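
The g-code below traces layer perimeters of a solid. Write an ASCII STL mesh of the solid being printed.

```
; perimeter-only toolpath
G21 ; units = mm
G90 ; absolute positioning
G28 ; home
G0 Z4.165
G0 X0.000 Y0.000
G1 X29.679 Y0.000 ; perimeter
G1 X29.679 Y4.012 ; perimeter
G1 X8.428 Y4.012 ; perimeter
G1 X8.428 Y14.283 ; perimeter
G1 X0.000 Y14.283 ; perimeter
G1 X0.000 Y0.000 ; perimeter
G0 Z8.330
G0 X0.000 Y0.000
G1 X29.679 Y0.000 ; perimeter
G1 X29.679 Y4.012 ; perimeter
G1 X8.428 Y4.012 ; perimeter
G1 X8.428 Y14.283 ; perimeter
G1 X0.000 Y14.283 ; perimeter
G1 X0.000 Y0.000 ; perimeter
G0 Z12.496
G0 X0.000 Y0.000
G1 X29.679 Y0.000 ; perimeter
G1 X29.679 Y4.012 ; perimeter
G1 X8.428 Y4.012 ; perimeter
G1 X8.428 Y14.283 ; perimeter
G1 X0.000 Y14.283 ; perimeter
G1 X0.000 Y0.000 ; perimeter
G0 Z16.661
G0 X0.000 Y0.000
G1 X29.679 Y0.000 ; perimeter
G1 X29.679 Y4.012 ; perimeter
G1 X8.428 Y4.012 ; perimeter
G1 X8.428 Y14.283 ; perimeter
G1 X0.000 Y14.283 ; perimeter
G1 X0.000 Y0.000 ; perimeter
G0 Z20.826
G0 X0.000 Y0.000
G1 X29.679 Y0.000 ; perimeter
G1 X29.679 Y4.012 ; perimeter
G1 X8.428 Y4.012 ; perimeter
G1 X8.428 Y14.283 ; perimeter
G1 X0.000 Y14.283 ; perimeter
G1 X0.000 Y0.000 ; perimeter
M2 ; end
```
solid part
  facet normal 0.0000 0.0000 -1.0000
    outer loop
      vertex 29.679 4.012 0.000
      vertex 29.679 0.000 0.000
      vertex 0.000 0.000 0.000
    endloop
  endfacet
  facet normal 0.0000 0.0000 -1.0000
    outer loop
      vertex 8.428 4.012 0.000
      vertex 29.679 4.012 0.000
      vertex 0.000 0.000 0.000
    endloop
  endfacet
  facet normal 0.0000 0.0000 -1.0000
    outer loop
      vertex 8.428 14.283 0.000
      vertex 8.428 4.012 0.000
      vertex 0.000 0.000 0.000
    endloop
  endfacet
  facet normal 0.0000 0.0000 -1.0000
    outer loop
      vertex 0.000 14.283 0.000
      vertex 8.428 14.283 0.000
      vertex 0.000 0.000 0.000
    endloop
  endfacet
  facet normal 0.0000 0.0000 1.0000
    outer loop
      vertex 0.000 0.000 20.826
      vertex 29.679 0.000 20.826
      vertex 29.679 4.012 20.826
    endloop
  endfacet
  facet normal 0.0000 0.0000 1.0000
    outer loop
      vertex 0.000 0.000 20.826
      vertex 29.679 4.012 20.826
      vertex 8.428 4.012 20.826
    endloop
  endfacet
  facet normal 0.0000 0.0000 1.0000
    outer loop
      vertex 0.000 0.000 20.826
      vertex 8.428 4.012 20.826
      vertex 8.428 14.283 20.826
    endloop
  endfacet
  facet normal 0.0000 0.0000 1.0000
    outer loop
      vertex 0.000 0.000 20.826
      vertex 8.428 14.283 20.826
      vertex 0.000 14.283 20.826
    endloop
  endfacet
  facet normal 0.0000 -1.0000 0.0000
    outer loop
      vertex 0.000 0.000 0.000
      vertex 29.679 0.000 0.000
      vertex 29.679 0.000 20.826
    endloop
  endfacet
  facet normal 0.0000 -1.0000 0.0000
    outer loop
      vertex 0.000 0.000 0.000
      vertex 29.679 0.000 20.826
      vertex 0.000 0.000 20.826
    endloop
  endfacet
  facet normal 1.0000 0.0000 0.0000
    outer loop
      vertex 29.679 0.000 0.000
      vertex 29.679 4.012 0.000
      vertex 29.679 4.012 20.826
    endloop
  endfacet
  facet normal 1.0000 0.0000 0.0000
    outer loop
      vertex 29.679 0.000 0.000
      vertex 29.679 4.012 20.826
      vertex 29.679 0.000 20.826
    endloop
  endfacet
  facet normal 0.0000 1.0000 0.0000
    outer loop
      vertex 29.679 4.012 0.000
      vertex 8.428 4.012 0.000
      vertex 8.428 4.012 20.826
    endloop
  endfacet
  facet normal 0.0000 1.0000 0.0000
    outer loop
      vertex 29.679 4.012 0.000
      vertex 8.428 4.012 20.826
      vertex 29.679 4.012 20.826
    endloop
  endfacet
  facet normal 1.0000 0.0000 0.0000
    outer loop
      vertex 8.428 4.012 0.000
      vertex 8.428 14.283 0.000
      vertex 8.428 14.283 20.826
    endloop
  endfacet
  facet normal 1.0000 0.0000 0.0000
    outer loop
      vertex 8.428 4.012 0.000
      vertex 8.428 14.283 20.826
      vertex 8.428 4.012 20.826
    endloop
  endfacet
  facet normal 0.0000 1.0000 0.0000
    outer loop
      vertex 8.428 14.283 0.000
      vertex 0.000 14.283 0.000
      vertex 0.000 14.283 20.826
    endloop
  endfacet
  facet normal 0.0000 1.0000 0.0000
    outer loop
      vertex 8.428 14.283 0.000
      vertex 0.000 14.283 20.826
      vertex 8.428 14.283 20.826
    endloop
  endfacet
  facet normal -1.0000 0.0000 0.0000
    outer loop
      vertex 0.000 14.283 0.000
      vertex 0.000 0.000 0.000
      vertex 0.000 0.000 20.826
    endloop
  endfacet
  facet normal -1.0000 0.0000 0.0000
    outer loop
      vertex 0.000 14.283 0.000
      vertex 0.000 0.000 20.826
      vertex 0.000 14.283 20.826
    endloop
  endfacet
endsolid part

The G0 Z moves step by Δz≈4.165 mm. Every layer's G1 loop is the same polygon, so the solid is a straight extrusion of it from z=0 to z≈20.8. Closing with flat bottom and top caps and triangulating gives 20 facets — an L-shaped prism: outer 29.7 × 14.3 mm, arm thicknesses ≈ 4.01 mm (horizontal) and 8.43 mm (vertical), extruded 20.8 mm in z.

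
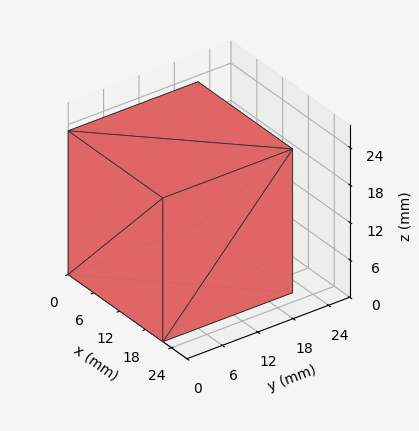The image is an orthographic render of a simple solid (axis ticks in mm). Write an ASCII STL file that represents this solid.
Reading the render: the shape is a rectangular box, roughly 22 × 22 mm footprint and 23 mm tall (dimensions read to the nearest mm from the axis ticks). For the STL, each face is triangulated and given an outward normal.

solid part
  facet normal 0.0000 0.0000 -1.0000
    outer loop
      vertex 22.000 22.000 0.000
      vertex 22.000 0.000 0.000
      vertex 0.000 0.000 0.000
    endloop
  endfacet
  facet normal 0.0000 0.0000 -1.0000
    outer loop
      vertex 0.000 22.000 0.000
      vertex 22.000 22.000 0.000
      vertex 0.000 0.000 0.000
    endloop
  endfacet
  facet normal 0.0000 0.0000 1.0000
    outer loop
      vertex 0.000 0.000 23.000
      vertex 22.000 0.000 23.000
      vertex 22.000 22.000 23.000
    endloop
  endfacet
  facet normal 0.0000 0.0000 1.0000
    outer loop
      vertex 0.000 0.000 23.000
      vertex 22.000 22.000 23.000
      vertex 0.000 22.000 23.000
    endloop
  endfacet
  facet normal 0.0000 -1.0000 0.0000
    outer loop
      vertex 0.000 0.000 0.000
      vertex 22.000 0.000 0.000
      vertex 22.000 0.000 23.000
    endloop
  endfacet
  facet normal 0.0000 -1.0000 0.0000
    outer loop
      vertex 0.000 0.000 0.000
      vertex 22.000 0.000 23.000
      vertex 0.000 0.000 23.000
    endloop
  endfacet
  facet normal 0.0000 1.0000 0.0000
    outer loop
      vertex 22.000 22.000 23.000
      vertex 22.000 22.000 0.000
      vertex 0.000 22.000 0.000
    endloop
  endfacet
  facet normal 0.0000 1.0000 0.0000
    outer loop
      vertex 0.000 22.000 23.000
      vertex 22.000 22.000 23.000
      vertex 0.000 22.000 0.000
    endloop
  endfacet
  facet normal -1.0000 0.0000 0.0000
    outer loop
      vertex 0.000 22.000 23.000
      vertex 0.000 22.000 0.000
      vertex 0.000 0.000 0.000
    endloop
  endfacet
  facet normal -1.0000 0.0000 0.0000
    outer loop
      vertex 0.000 0.000 23.000
      vertex 0.000 22.000 23.000
      vertex 0.000 0.000 0.000
    endloop
  endfacet
  facet normal 1.0000 0.0000 0.0000
    outer loop
      vertex 22.000 0.000 0.000
      vertex 22.000 22.000 0.000
      vertex 22.000 22.000 23.000
    endloop
  endfacet
  facet normal 1.0000 0.0000 0.0000
    outer loop
      vertex 22.000 0.000 0.000
      vertex 22.000 22.000 23.000
      vertex 22.000 0.000 23.000
    endloop
  endfacet
endsolid part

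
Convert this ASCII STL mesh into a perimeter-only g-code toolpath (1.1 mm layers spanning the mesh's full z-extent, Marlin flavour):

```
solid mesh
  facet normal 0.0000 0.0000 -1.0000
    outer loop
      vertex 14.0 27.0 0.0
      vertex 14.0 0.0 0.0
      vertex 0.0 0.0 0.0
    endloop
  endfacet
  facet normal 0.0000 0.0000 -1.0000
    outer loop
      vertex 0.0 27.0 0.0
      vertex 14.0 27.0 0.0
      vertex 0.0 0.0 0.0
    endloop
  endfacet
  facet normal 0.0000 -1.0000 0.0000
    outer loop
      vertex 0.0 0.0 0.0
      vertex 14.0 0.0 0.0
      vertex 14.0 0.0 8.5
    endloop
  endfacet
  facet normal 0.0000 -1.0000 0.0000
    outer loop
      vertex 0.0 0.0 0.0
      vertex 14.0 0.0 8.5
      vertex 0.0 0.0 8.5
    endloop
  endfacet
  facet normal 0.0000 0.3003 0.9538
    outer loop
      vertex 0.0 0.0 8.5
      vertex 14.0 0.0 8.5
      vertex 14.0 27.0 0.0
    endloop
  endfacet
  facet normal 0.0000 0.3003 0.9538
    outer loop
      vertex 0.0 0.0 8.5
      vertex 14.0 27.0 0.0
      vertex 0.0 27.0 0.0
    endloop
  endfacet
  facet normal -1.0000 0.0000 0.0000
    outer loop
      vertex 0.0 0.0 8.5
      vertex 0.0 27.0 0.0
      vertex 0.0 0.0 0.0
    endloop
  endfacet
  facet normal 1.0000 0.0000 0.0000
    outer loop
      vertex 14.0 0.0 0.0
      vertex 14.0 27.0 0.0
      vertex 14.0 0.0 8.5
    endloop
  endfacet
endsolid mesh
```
; perimeter-only toolpath
G21 ; units = mm
G90 ; absolute positioning
G28 ; home
; layer 1
G0 Z1.1
G0 X0.0 Y0.0
G1 X14.0 Y0.0
G1 X14.0 Y23.6
G1 X0.0 Y23.6
G1 X0.0 Y0.0
; layer 2
G0 Z2.1
G0 X0.0 Y0.0
G1 X14.0 Y0.0
G1 X14.0 Y20.2
G1 X0.0 Y20.2
G1 X0.0 Y0.0
; layer 3
G0 Z3.2
G0 X0.0 Y0.0
G1 X14.0 Y0.0
G1 X14.0 Y16.9
G1 X0.0 Y16.9
G1 X0.0 Y0.0
; layer 4
G0 Z4.2
G0 X0.0 Y0.0
G1 X14.0 Y0.0
G1 X14.0 Y13.5
G1 X0.0 Y13.5
G1 X0.0 Y0.0
; layer 5
G0 Z5.3
G0 X0.0 Y0.0
G1 X14.0 Y0.0
G1 X14.0 Y10.1
G1 X0.0 Y10.1
G1 X0.0 Y0.0
; layer 6
G0 Z6.4
G0 X0.0 Y0.0
G1 X14.0 Y0.0
G1 X14.0 Y6.8
G1 X0.0 Y6.8
G1 X0.0 Y0.0
; layer 7
G0 Z7.4
G0 X0.0 Y0.0
G1 X14.0 Y0.0
G1 X14.0 Y3.4
G1 X0.0 Y3.4
G1 X0.0 Y0.0
M2 ; end

The solid is a wedge (ramp): 14 × 27 mm base, rising to 8.5 mm along the y=0 edge and sloping linearly to z=0 at y=27. Slicing at Δz = 1.1 mm — 8 equal slices spanning the solid's height, so layer i sits at z = i·h/8 — gives 7 non-empty perimeters. Each is a 4-segment closed polygon; G0 lifts to the layer z and rapids to the start vertex, then G1 traces the edges. The cross-section shrinks linearly with z (the slice at the apex is degenerate and omitted).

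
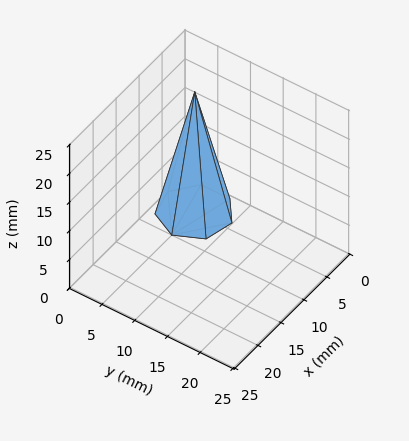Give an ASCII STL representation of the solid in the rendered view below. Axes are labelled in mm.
Reading the render: the shape is a regular 7-sided pyramid, base circumscribed radius ≈ 5 mm, apex at z ≈ 21 mm (dimensions read to the nearest mm from the axis ticks). For the STL, each face is triangulated and given an outward normal.

solid part
  facet normal 0.0000 0.0000 -1.0000
    outer loop
      vertex 3.9 9.9 0.0
      vertex 8.1 8.9 0.0
      vertex 10.0 5.0 0.0
    endloop
  endfacet
  facet normal 0.0000 0.0000 -1.0000
    outer loop
      vertex 0.5 7.2 0.0
      vertex 3.9 9.9 0.0
      vertex 10.0 5.0 0.0
    endloop
  endfacet
  facet normal 0.0000 0.0000 -1.0000
    outer loop
      vertex 0.5 2.8 0.0
      vertex 0.5 7.2 0.0
      vertex 10.0 5.0 0.0
    endloop
  endfacet
  facet normal 0.0000 0.0000 -1.0000
    outer loop
      vertex 3.9 0.1 0.0
      vertex 0.5 2.8 0.0
      vertex 10.0 5.0 0.0
    endloop
  endfacet
  facet normal 0.0000 0.0000 -1.0000
    outer loop
      vertex 8.1 1.1 0.0
      vertex 3.9 0.1 0.0
      vertex 10.0 5.0 0.0
    endloop
  endfacet
  facet normal 0.8791 0.4283 0.2093
    outer loop
      vertex 10.0 5.0 0.0
      vertex 8.1 8.9 0.0
      vertex 5.0 5.0 21.0
    endloop
  endfacet
  facet normal 0.2265 0.9511 0.2101
    outer loop
      vertex 8.1 8.9 0.0
      vertex 3.9 9.9 0.0
      vertex 5.0 5.0 21.0
    endloop
  endfacet
  facet normal -0.6080 0.7656 0.2105
    outer loop
      vertex 3.9 9.9 0.0
      vertex 0.5 7.2 0.0
      vertex 5.0 5.0 21.0
    endloop
  endfacet
  facet normal -0.9778 0.0000 0.2095
    outer loop
      vertex 0.5 7.2 0.0
      vertex 0.5 2.8 0.0
      vertex 5.0 5.0 21.0
    endloop
  endfacet
  facet normal -0.6080 -0.7656 0.2105
    outer loop
      vertex 0.5 2.8 0.0
      vertex 3.9 0.1 0.0
      vertex 5.0 5.0 21.0
    endloop
  endfacet
  facet normal 0.2265 -0.9511 0.2101
    outer loop
      vertex 3.9 0.1 0.0
      vertex 8.1 1.1 0.0
      vertex 5.0 5.0 21.0
    endloop
  endfacet
  facet normal 0.8791 -0.4283 0.2093
    outer loop
      vertex 8.1 1.1 0.0
      vertex 10.0 5.0 0.0
      vertex 5.0 5.0 21.0
    endloop
  endfacet
endsolid part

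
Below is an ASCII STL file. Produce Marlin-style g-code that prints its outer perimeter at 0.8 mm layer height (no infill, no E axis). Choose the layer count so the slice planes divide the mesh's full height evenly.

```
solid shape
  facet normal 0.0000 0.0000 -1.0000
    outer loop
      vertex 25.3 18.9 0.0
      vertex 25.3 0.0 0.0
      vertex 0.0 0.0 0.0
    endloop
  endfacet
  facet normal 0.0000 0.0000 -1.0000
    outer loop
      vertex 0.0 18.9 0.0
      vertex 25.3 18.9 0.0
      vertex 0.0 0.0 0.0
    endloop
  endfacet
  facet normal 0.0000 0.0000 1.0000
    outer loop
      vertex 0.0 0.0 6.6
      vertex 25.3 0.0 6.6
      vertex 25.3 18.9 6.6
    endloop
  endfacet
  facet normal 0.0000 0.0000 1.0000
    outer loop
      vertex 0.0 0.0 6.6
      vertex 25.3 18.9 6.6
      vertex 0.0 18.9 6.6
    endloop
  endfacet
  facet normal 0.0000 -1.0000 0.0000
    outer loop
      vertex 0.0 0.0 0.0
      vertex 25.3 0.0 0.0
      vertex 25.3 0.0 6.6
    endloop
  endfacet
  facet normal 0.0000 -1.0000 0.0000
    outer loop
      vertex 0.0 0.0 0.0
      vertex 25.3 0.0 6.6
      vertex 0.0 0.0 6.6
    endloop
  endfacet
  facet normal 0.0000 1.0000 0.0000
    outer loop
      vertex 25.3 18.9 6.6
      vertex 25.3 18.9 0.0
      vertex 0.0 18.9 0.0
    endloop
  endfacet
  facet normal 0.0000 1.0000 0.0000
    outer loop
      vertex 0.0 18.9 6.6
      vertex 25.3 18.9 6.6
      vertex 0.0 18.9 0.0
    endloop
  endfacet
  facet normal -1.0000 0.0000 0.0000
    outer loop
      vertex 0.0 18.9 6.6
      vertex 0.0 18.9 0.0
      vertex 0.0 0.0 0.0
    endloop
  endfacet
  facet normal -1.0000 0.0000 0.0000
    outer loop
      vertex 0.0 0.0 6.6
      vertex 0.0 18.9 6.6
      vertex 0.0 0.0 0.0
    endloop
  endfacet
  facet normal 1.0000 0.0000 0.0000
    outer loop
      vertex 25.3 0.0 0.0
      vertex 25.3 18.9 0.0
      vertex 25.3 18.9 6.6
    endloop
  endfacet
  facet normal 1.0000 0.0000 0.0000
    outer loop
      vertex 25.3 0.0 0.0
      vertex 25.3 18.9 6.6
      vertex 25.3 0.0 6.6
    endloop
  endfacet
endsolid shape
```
; perimeter-only toolpath
G21 ; units = mm
G90 ; absolute positioning
G28 ; home
; layer 1
G0 Z0.8
G0 X0.0 Y0.0
G1 X25.3 Y0.0
G1 X25.3 Y18.9
G1 X0.0 Y18.9
G1 X0.0 Y0.0
; layer 2
G0 Z1.6
G0 X0.0 Y0.0
G1 X25.3 Y0.0
G1 X25.3 Y18.9
G1 X0.0 Y18.9
G1 X0.0 Y0.0
; layer 3
G0 Z2.5
G0 X0.0 Y0.0
G1 X25.3 Y0.0
G1 X25.3 Y18.9
G1 X0.0 Y18.9
G1 X0.0 Y0.0
; layer 4
G0 Z3.3
G0 X0.0 Y0.0
G1 X25.3 Y0.0
G1 X25.3 Y18.9
G1 X0.0 Y18.9
G1 X0.0 Y0.0
; layer 5
G0 Z4.1
G0 X0.0 Y0.0
G1 X25.3 Y0.0
G1 X25.3 Y18.9
G1 X0.0 Y18.9
G1 X0.0 Y0.0
; layer 6
G0 Z4.9
G0 X0.0 Y0.0
G1 X25.3 Y0.0
G1 X25.3 Y18.9
G1 X0.0 Y18.9
G1 X0.0 Y0.0
; layer 7
G0 Z5.8
G0 X0.0 Y0.0
G1 X25.3 Y0.0
G1 X25.3 Y18.9
G1 X0.0 Y18.9
G1 X0.0 Y0.0
; layer 8
G0 Z6.6
G0 X0.0 Y0.0
G1 X25.3 Y0.0
G1 X25.3 Y18.9
G1 X0.0 Y18.9
G1 X0.0 Y0.0
M2 ; end

The solid is a rectangular box, roughly 25.3 × 18.9 mm footprint and 6.6 mm tall. Slicing at Δz = 0.8 mm — 8 equal slices spanning the solid's height, so layer i sits at z = i·h/8 — gives 8 non-empty perimeters. Each is a 4-segment closed polygon; G0 lifts to the layer z and rapids to the start vertex, then G1 traces the edges.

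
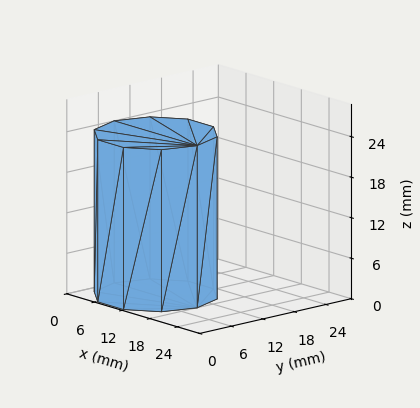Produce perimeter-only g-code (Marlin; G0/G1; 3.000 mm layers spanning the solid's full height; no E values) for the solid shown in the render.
Reading the render: the shape is a regular 10-sided prism (a cylinder approximated with 10 flat sides), circumscribed radius ≈ 9 mm, height ≈ 24 mm (dimensions read to the nearest mm from the axis ticks). For the g-code, the solid's height is divided into equal slices at the stated Δz and each level perimeter traced with G1 moves after a G0 lift.

; perimeter-only toolpath
G21 ; units = mm
G90 ; absolute positioning
G28 ; home
; layer 1
G0 Z3.000
G0 X18.000 Y9.000
G1 X16.281 Y14.290
G1 X11.781 Y17.560
G1 X6.219 Y17.560
G1 X1.719 Y14.290
G1 X0.000 Y9.000
G1 X1.719 Y3.710
G1 X6.219 Y0.440
G1 X11.781 Y0.440
G1 X16.281 Y3.710
G1 X18.000 Y9.000
; layer 2
G0 Z6.000
G0 X18.000 Y9.000
G1 X16.281 Y14.290
G1 X11.781 Y17.560
G1 X6.219 Y17.560
G1 X1.719 Y14.290
G1 X0.000 Y9.000
G1 X1.719 Y3.710
G1 X6.219 Y0.440
G1 X11.781 Y0.440
G1 X16.281 Y3.710
G1 X18.000 Y9.000
; layer 3
G0 Z9.000
G0 X18.000 Y9.000
G1 X16.281 Y14.290
G1 X11.781 Y17.560
G1 X6.219 Y17.560
G1 X1.719 Y14.290
G1 X0.000 Y9.000
G1 X1.719 Y3.710
G1 X6.219 Y0.440
G1 X11.781 Y0.440
G1 X16.281 Y3.710
G1 X18.000 Y9.000
; layer 4
G0 Z12.000
G0 X18.000 Y9.000
G1 X16.281 Y14.290
G1 X11.781 Y17.560
G1 X6.219 Y17.560
G1 X1.719 Y14.290
G1 X0.000 Y9.000
G1 X1.719 Y3.710
G1 X6.219 Y0.440
G1 X11.781 Y0.440
G1 X16.281 Y3.710
G1 X18.000 Y9.000
; layer 5
G0 Z15.000
G0 X18.000 Y9.000
G1 X16.281 Y14.290
G1 X11.781 Y17.560
G1 X6.219 Y17.560
G1 X1.719 Y14.290
G1 X0.000 Y9.000
G1 X1.719 Y3.710
G1 X6.219 Y0.440
G1 X11.781 Y0.440
G1 X16.281 Y3.710
G1 X18.000 Y9.000
; layer 6
G0 Z18.000
G0 X18.000 Y9.000
G1 X16.281 Y14.290
G1 X11.781 Y17.560
G1 X6.219 Y17.560
G1 X1.719 Y14.290
G1 X0.000 Y9.000
G1 X1.719 Y3.710
G1 X6.219 Y0.440
G1 X11.781 Y0.440
G1 X16.281 Y3.710
G1 X18.000 Y9.000
; layer 7
G0 Z21.000
G0 X18.000 Y9.000
G1 X16.281 Y14.290
G1 X11.781 Y17.560
G1 X6.219 Y17.560
G1 X1.719 Y14.290
G1 X0.000 Y9.000
G1 X1.719 Y3.710
G1 X6.219 Y0.440
G1 X11.781 Y0.440
G1 X16.281 Y3.710
G1 X18.000 Y9.000
; layer 8
G0 Z24.000
G0 X18.000 Y9.000
G1 X16.281 Y14.290
G1 X11.781 Y17.560
G1 X6.219 Y17.560
G1 X1.719 Y14.290
G1 X0.000 Y9.000
G1 X1.719 Y3.710
G1 X6.219 Y0.440
G1 X11.781 Y0.440
G1 X16.281 Y3.710
G1 X18.000 Y9.000
M2 ; end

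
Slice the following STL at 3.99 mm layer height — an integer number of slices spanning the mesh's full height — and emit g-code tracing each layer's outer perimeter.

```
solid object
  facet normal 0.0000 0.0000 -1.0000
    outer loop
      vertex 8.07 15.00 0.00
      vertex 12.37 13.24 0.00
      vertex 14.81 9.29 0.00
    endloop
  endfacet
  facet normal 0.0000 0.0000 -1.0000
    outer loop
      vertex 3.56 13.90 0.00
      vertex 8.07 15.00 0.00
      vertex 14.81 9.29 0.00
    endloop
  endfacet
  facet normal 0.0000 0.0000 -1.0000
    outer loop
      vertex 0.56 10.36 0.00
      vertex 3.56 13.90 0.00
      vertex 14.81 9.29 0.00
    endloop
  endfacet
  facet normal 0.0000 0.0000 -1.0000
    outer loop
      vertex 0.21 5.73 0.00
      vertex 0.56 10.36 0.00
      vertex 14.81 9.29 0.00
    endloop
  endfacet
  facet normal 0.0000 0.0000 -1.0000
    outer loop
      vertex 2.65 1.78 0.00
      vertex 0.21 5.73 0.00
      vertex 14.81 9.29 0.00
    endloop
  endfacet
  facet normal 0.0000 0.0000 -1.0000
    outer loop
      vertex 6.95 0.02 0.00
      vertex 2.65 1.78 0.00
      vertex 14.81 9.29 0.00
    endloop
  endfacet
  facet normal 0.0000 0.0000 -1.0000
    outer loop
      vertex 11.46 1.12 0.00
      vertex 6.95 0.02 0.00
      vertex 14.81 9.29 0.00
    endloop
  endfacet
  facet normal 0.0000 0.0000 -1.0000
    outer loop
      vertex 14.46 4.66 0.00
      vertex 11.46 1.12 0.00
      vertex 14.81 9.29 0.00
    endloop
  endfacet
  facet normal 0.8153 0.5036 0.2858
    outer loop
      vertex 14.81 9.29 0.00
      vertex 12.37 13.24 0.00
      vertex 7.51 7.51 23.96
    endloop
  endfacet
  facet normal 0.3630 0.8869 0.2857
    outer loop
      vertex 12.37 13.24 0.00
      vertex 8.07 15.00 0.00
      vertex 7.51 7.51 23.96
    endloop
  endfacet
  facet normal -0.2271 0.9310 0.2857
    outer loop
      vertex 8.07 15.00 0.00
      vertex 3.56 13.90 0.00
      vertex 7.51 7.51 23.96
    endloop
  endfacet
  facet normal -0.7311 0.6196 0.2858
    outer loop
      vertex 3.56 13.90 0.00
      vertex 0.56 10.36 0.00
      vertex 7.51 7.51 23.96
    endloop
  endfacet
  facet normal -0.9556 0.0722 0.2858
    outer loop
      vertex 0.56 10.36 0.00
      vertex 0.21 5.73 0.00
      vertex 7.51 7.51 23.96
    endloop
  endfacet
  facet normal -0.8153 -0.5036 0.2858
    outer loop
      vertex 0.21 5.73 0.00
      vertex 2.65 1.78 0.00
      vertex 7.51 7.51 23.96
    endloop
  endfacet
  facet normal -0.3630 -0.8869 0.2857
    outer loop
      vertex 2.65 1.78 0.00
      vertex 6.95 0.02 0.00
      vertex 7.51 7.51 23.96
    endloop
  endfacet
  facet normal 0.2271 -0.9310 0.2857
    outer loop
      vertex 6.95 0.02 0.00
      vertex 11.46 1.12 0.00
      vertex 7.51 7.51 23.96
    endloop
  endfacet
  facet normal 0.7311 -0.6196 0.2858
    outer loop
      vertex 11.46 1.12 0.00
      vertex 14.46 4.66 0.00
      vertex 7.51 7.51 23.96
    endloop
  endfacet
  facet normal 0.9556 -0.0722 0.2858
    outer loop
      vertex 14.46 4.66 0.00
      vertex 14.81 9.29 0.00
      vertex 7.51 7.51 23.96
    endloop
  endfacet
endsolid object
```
; perimeter-only toolpath
G21 ; units = mm
G90 ; absolute positioning
G28 ; home
; layer 1
G0 Z3.99
G0 X13.59 Y8.99
G1 X11.56 Y12.29
G1 X7.98 Y13.75
G1 X4.22 Y12.83
G1 X1.72 Y9.88
G1 X1.43 Y6.03
G1 X3.46 Y2.74
G1 X7.04 Y1.27
G1 X10.80 Y2.19
G1 X13.30 Y5.14
G1 X13.59 Y8.99
; layer 2
G0 Z7.99
G0 X12.38 Y8.70
G1 X10.75 Y11.33
G1 X7.88 Y12.50
G1 X4.88 Y11.77
G1 X2.88 Y9.41
G1 X2.64 Y6.32
G1 X4.27 Y3.69
G1 X7.14 Y2.52
G1 X10.14 Y3.25
G1 X12.14 Y5.61
G1 X12.38 Y8.70
; layer 3
G0 Z11.98
G0 X11.16 Y8.40
G1 X9.94 Y10.38
G1 X7.79 Y11.25
G1 X5.54 Y10.71
G1 X4.04 Y8.93
G1 X3.86 Y6.62
G1 X5.08 Y4.64
G1 X7.23 Y3.76
G1 X9.48 Y4.31
G1 X10.98 Y6.08
G1 X11.16 Y8.40
; layer 4
G0 Z15.97
G0 X9.94 Y8.10
G1 X9.13 Y9.42
G1 X7.70 Y10.01
G1 X6.19 Y9.64
G1 X5.19 Y8.46
G1 X5.08 Y6.92
G1 X5.89 Y5.60
G1 X7.32 Y5.01
G1 X8.83 Y5.38
G1 X9.83 Y6.56
G1 X9.94 Y8.10
; layer 5
G0 Z19.97
G0 X8.73 Y7.81
G1 X8.32 Y8.46
G1 X7.60 Y8.76
G1 X6.85 Y8.57
G1 X6.35 Y7.98
G1 X6.29 Y7.21
G1 X6.70 Y6.56
G1 X7.42 Y6.26
G1 X8.17 Y6.45
G1 X8.67 Y7.04
G1 X8.73 Y7.81
M2 ; end

The solid is a regular 10-sided pyramid, base circumscribed radius ≈ 7.51 mm, apex at z ≈ 24 mm. Slicing at Δz = 3.99 mm — 6 equal slices spanning the solid's height, so layer i sits at z = i·h/6 — gives 5 non-empty perimeters. Each is a 10-segment closed polygon; G0 lifts to the layer z and rapids to the start vertex, then G1 traces the edges. The cross-section shrinks linearly with z (the slice at the apex is degenerate and omitted).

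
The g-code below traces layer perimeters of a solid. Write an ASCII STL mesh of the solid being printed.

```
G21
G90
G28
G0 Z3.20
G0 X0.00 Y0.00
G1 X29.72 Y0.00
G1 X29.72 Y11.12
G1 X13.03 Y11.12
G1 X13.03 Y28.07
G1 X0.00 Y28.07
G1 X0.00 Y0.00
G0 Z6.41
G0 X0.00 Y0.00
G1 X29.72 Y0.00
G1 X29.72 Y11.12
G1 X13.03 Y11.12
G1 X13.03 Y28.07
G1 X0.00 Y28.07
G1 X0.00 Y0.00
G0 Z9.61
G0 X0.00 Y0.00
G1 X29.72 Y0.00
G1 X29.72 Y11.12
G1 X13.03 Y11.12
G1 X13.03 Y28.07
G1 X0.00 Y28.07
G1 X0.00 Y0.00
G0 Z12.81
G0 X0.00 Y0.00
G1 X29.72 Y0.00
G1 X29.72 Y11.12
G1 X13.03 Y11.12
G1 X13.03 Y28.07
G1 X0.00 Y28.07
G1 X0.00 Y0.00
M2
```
solid part
  facet normal 0.0000 0.0000 -1.0000
    outer loop
      vertex 29.72 11.12 0.00
      vertex 29.72 0.00 0.00
      vertex 0.00 0.00 0.00
    endloop
  endfacet
  facet normal 0.0000 0.0000 -1.0000
    outer loop
      vertex 13.03 11.12 0.00
      vertex 29.72 11.12 0.00
      vertex 0.00 0.00 0.00
    endloop
  endfacet
  facet normal 0.0000 0.0000 -1.0000
    outer loop
      vertex 13.03 28.07 0.00
      vertex 13.03 11.12 0.00
      vertex 0.00 0.00 0.00
    endloop
  endfacet
  facet normal 0.0000 0.0000 -1.0000
    outer loop
      vertex 0.00 28.07 0.00
      vertex 13.03 28.07 0.00
      vertex 0.00 0.00 0.00
    endloop
  endfacet
  facet normal 0.0000 0.0000 1.0000
    outer loop
      vertex 0.00 0.00 12.81
      vertex 29.72 0.00 12.81
      vertex 29.72 11.12 12.81
    endloop
  endfacet
  facet normal 0.0000 0.0000 1.0000
    outer loop
      vertex 0.00 0.00 12.81
      vertex 29.72 11.12 12.81
      vertex 13.03 11.12 12.81
    endloop
  endfacet
  facet normal 0.0000 0.0000 1.0000
    outer loop
      vertex 0.00 0.00 12.81
      vertex 13.03 11.12 12.81
      vertex 13.03 28.07 12.81
    endloop
  endfacet
  facet normal 0.0000 0.0000 1.0000
    outer loop
      vertex 0.00 0.00 12.81
      vertex 13.03 28.07 12.81
      vertex 0.00 28.07 12.81
    endloop
  endfacet
  facet normal 0.0000 -1.0000 0.0000
    outer loop
      vertex 0.00 0.00 0.00
      vertex 29.72 0.00 0.00
      vertex 29.72 0.00 12.81
    endloop
  endfacet
  facet normal 0.0000 -1.0000 0.0000
    outer loop
      vertex 0.00 0.00 0.00
      vertex 29.72 0.00 12.81
      vertex 0.00 0.00 12.81
    endloop
  endfacet
  facet normal 1.0000 0.0000 0.0000
    outer loop
      vertex 29.72 0.00 0.00
      vertex 29.72 11.12 0.00
      vertex 29.72 11.12 12.81
    endloop
  endfacet
  facet normal 1.0000 0.0000 0.0000
    outer loop
      vertex 29.72 0.00 0.00
      vertex 29.72 11.12 12.81
      vertex 29.72 0.00 12.81
    endloop
  endfacet
  facet normal 0.0000 1.0000 0.0000
    outer loop
      vertex 29.72 11.12 0.00
      vertex 13.03 11.12 0.00
      vertex 13.03 11.12 12.81
    endloop
  endfacet
  facet normal 0.0000 1.0000 0.0000
    outer loop
      vertex 29.72 11.12 0.00
      vertex 13.03 11.12 12.81
      vertex 29.72 11.12 12.81
    endloop
  endfacet
  facet normal 1.0000 0.0000 0.0000
    outer loop
      vertex 13.03 11.12 0.00
      vertex 13.03 28.07 0.00
      vertex 13.03 28.07 12.81
    endloop
  endfacet
  facet normal 1.0000 0.0000 0.0000
    outer loop
      vertex 13.03 11.12 0.00
      vertex 13.03 28.07 12.81
      vertex 13.03 11.12 12.81
    endloop
  endfacet
  facet normal 0.0000 1.0000 0.0000
    outer loop
      vertex 13.03 28.07 0.00
      vertex 0.00 28.07 0.00
      vertex 0.00 28.07 12.81
    endloop
  endfacet
  facet normal 0.0000 1.0000 0.0000
    outer loop
      vertex 13.03 28.07 0.00
      vertex 0.00 28.07 12.81
      vertex 13.03 28.07 12.81
    endloop
  endfacet
  facet normal -1.0000 0.0000 0.0000
    outer loop
      vertex 0.00 28.07 0.00
      vertex 0.00 0.00 0.00
      vertex 0.00 0.00 12.81
    endloop
  endfacet
  facet normal -1.0000 0.0000 0.0000
    outer loop
      vertex 0.00 28.07 0.00
      vertex 0.00 0.00 12.81
      vertex 0.00 28.07 12.81
    endloop
  endfacet
endsolid part

The G0 Z moves step by Δz≈3.20 mm. Every layer's G1 loop is the same polygon, so the solid is a straight extrusion of it from z=0 to z≈12.8. Closing with flat bottom and top caps and triangulating gives 20 facets — an L-shaped prism: outer 29.7 × 28.1 mm, arm thicknesses ≈ 11.1 mm (horizontal) and 13 mm (vertical), extruded 12.8 mm in z.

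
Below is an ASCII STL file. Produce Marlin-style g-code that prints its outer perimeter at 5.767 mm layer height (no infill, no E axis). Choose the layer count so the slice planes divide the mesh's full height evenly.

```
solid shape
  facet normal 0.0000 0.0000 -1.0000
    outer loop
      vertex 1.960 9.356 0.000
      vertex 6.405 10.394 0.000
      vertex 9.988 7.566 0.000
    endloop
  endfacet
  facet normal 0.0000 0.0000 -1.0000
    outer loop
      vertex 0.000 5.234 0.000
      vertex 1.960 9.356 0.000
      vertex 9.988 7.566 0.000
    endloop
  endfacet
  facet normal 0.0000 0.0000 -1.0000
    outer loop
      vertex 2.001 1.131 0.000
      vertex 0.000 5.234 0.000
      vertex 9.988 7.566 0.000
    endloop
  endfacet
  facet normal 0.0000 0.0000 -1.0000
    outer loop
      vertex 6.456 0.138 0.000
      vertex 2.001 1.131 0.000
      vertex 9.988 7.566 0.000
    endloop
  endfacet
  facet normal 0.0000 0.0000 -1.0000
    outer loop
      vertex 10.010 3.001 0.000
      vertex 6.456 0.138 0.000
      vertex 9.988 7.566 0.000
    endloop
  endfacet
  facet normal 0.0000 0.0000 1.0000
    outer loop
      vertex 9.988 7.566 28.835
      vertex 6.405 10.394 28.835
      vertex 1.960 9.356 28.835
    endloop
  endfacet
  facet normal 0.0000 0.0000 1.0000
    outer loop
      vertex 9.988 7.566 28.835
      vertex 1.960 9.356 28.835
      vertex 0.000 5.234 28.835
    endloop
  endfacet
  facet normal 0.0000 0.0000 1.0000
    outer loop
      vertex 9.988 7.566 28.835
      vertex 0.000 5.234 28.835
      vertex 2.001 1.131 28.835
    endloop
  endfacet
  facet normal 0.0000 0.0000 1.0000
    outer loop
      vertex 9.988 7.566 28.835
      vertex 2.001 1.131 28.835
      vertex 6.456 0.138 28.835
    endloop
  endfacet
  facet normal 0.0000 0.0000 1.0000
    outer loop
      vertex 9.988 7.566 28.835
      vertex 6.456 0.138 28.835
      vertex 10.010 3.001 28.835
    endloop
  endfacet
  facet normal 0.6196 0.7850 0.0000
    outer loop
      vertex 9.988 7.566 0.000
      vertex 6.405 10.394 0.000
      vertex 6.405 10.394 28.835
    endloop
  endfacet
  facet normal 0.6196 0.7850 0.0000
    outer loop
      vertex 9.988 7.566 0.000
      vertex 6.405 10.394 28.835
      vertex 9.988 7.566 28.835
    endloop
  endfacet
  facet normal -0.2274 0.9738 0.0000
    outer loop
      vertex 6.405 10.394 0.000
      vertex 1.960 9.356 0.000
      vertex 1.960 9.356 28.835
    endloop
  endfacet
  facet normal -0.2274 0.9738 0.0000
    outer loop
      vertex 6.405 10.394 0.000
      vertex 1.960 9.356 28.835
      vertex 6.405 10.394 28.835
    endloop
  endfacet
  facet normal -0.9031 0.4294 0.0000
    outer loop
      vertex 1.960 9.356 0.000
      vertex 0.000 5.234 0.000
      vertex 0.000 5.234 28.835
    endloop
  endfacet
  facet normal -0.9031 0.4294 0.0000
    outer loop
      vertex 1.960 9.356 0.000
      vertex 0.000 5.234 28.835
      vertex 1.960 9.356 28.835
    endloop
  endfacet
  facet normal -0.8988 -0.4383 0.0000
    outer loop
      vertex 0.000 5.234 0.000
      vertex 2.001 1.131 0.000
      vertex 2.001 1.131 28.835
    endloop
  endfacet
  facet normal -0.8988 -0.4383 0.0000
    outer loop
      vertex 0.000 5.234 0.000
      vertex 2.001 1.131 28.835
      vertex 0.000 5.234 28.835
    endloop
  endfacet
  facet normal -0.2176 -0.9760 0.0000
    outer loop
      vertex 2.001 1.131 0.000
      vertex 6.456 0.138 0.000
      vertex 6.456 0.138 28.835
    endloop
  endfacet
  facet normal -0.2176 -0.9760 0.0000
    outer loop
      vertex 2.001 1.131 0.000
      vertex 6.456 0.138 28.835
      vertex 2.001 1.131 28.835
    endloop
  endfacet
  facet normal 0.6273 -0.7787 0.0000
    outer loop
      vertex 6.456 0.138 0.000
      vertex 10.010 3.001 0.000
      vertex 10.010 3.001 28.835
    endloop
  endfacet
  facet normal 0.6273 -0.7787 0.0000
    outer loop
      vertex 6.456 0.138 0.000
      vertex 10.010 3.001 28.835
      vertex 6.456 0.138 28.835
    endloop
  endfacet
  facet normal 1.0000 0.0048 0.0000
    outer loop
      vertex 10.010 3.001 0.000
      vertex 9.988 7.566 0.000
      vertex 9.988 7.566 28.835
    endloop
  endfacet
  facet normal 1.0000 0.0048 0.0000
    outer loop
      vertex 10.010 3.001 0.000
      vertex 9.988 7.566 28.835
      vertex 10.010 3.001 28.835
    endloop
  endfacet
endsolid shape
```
; perimeter-only toolpath
G21 ; units = mm
G90 ; absolute positioning
G28 ; home
; layer 1
G0 Z5.767
G0 X9.988 Y7.566
G1 X6.405 Y10.394
G1 X1.960 Y9.356
G1 X0.000 Y5.234
G1 X2.001 Y1.131
G1 X6.456 Y0.138
G1 X10.010 Y3.001
G1 X9.988 Y7.566
; layer 2
G0 Z11.534
G0 X9.988 Y7.566
G1 X6.405 Y10.394
G1 X1.960 Y9.356
G1 X0.000 Y5.234
G1 X2.001 Y1.131
G1 X6.456 Y0.138
G1 X10.010 Y3.001
G1 X9.988 Y7.566
; layer 3
G0 Z17.301
G0 X9.988 Y7.566
G1 X6.405 Y10.394
G1 X1.960 Y9.356
G1 X0.000 Y5.234
G1 X2.001 Y1.131
G1 X6.456 Y0.138
G1 X10.010 Y3.001
G1 X9.988 Y7.566
; layer 4
G0 Z23.068
G0 X9.988 Y7.566
G1 X6.405 Y10.394
G1 X1.960 Y9.356
G1 X0.000 Y5.234
G1 X2.001 Y1.131
G1 X6.456 Y0.138
G1 X10.010 Y3.001
G1 X9.988 Y7.566
; layer 5
G0 Z28.835
G0 X9.988 Y7.566
G1 X6.405 Y10.394
G1 X1.960 Y9.356
G1 X0.000 Y5.234
G1 X2.001 Y1.131
G1 X6.456 Y0.138
G1 X10.010 Y3.001
G1 X9.988 Y7.566
M2 ; end

The solid is a regular 7-sided prism (a cylinder approximated with 7 flat sides), circumscribed radius ≈ 5.26 mm, height ≈ 28.8 mm. Slicing at Δz = 5.767 mm — 5 equal slices spanning the solid's height, so layer i sits at z = i·h/5 — gives 5 non-empty perimeters. Each is a 7-segment closed polygon; G0 lifts to the layer z and rapids to the start vertex, then G1 traces the edges.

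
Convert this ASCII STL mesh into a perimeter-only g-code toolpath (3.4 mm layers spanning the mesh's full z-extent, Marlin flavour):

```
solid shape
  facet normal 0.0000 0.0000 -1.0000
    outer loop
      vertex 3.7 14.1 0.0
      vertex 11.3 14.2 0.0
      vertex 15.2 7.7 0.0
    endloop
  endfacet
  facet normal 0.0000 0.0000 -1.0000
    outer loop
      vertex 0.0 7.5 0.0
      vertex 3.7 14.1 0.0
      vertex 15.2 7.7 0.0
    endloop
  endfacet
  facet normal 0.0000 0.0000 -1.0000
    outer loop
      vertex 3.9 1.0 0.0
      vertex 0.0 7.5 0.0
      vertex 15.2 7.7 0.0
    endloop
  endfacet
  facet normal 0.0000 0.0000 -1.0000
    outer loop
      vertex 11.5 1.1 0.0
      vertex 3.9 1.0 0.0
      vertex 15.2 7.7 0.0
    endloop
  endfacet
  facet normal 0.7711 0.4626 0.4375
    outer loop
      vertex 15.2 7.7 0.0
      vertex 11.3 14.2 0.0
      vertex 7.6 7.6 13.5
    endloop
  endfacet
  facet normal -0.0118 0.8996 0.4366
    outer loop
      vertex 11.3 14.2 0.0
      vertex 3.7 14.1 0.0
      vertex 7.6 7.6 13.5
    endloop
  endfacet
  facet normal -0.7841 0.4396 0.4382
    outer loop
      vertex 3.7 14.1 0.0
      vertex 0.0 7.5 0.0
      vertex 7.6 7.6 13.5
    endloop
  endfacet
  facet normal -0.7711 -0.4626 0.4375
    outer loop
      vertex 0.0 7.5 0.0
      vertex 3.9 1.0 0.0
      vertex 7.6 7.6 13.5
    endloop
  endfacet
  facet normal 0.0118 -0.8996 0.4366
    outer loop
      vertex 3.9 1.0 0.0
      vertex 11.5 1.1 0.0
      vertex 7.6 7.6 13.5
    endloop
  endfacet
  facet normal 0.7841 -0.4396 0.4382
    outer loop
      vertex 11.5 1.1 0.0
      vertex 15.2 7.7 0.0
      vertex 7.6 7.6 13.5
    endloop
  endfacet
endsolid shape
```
; perimeter-only toolpath
G21 ; units = mm
G90 ; absolute positioning
G28 ; home
; layer 1
G0 Z3.4
G0 X13.3 Y7.7
G1 X10.4 Y12.5
G1 X4.7 Y12.5
G1 X1.9 Y7.5
G1 X4.8 Y2.6
G1 X10.5 Y2.7
G1 X13.3 Y7.7
; layer 2
G0 Z6.8
G0 X11.4 Y7.7
G1 X9.4 Y10.9
G1 X5.7 Y10.8
G1 X3.8 Y7.5
G1 X5.8 Y4.3
G1 X9.6 Y4.3
G1 X11.4 Y7.7
; layer 3
G0 Z10.1
G0 X9.5 Y7.6
G1 X8.5 Y9.2
G1 X6.6 Y9.2
G1 X5.7 Y7.6
G1 X6.7 Y5.9
G1 X8.6 Y6.0
G1 X9.5 Y7.6
M2 ; end

The solid is a regular 6-sided pyramid, base circumscribed radius ≈ 7.6 mm, apex at z ≈ 13.5 mm. Slicing at Δz = 3.4 mm — 4 equal slices spanning the solid's height, so layer i sits at z = i·h/4 — gives 3 non-empty perimeters. Each is a 6-segment closed polygon; G0 lifts to the layer z and rapids to the start vertex, then G1 traces the edges. The cross-section shrinks linearly with z (the slice at the apex is degenerate and omitted).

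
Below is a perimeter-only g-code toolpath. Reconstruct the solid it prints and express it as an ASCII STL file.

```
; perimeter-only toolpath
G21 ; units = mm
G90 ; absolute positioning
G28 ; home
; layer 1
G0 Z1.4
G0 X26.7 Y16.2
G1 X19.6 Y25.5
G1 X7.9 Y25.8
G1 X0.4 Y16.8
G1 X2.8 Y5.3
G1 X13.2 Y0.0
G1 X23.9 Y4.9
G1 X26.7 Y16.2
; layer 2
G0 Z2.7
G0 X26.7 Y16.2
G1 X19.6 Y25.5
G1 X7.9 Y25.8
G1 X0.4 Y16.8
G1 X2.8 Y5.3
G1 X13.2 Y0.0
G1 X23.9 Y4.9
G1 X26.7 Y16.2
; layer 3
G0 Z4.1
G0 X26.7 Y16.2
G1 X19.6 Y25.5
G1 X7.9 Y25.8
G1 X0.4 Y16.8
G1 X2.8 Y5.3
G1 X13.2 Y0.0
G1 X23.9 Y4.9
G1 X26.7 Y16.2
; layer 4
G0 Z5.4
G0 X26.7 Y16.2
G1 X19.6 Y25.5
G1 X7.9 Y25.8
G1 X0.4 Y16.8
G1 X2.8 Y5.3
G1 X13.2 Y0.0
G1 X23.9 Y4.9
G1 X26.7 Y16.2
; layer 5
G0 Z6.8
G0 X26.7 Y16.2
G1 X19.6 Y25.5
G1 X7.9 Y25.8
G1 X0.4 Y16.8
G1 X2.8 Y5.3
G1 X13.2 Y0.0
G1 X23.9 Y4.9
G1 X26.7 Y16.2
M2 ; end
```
solid part
  facet normal 0.0000 0.0000 -1.0000
    outer loop
      vertex 7.9 25.8 0.0
      vertex 19.6 25.5 0.0
      vertex 26.7 16.2 0.0
    endloop
  endfacet
  facet normal 0.0000 0.0000 -1.0000
    outer loop
      vertex 0.4 16.8 0.0
      vertex 7.9 25.8 0.0
      vertex 26.7 16.2 0.0
    endloop
  endfacet
  facet normal 0.0000 0.0000 -1.0000
    outer loop
      vertex 2.8 5.3 0.0
      vertex 0.4 16.8 0.0
      vertex 26.7 16.2 0.0
    endloop
  endfacet
  facet normal 0.0000 0.0000 -1.0000
    outer loop
      vertex 13.2 0.0 0.0
      vertex 2.8 5.3 0.0
      vertex 26.7 16.2 0.0
    endloop
  endfacet
  facet normal 0.0000 0.0000 -1.0000
    outer loop
      vertex 23.9 4.9 0.0
      vertex 13.2 0.0 0.0
      vertex 26.7 16.2 0.0
    endloop
  endfacet
  facet normal 0.0000 0.0000 1.0000
    outer loop
      vertex 26.7 16.2 6.8
      vertex 19.6 25.5 6.8
      vertex 7.9 25.8 6.8
    endloop
  endfacet
  facet normal 0.0000 0.0000 1.0000
    outer loop
      vertex 26.7 16.2 6.8
      vertex 7.9 25.8 6.8
      vertex 0.4 16.8 6.8
    endloop
  endfacet
  facet normal 0.0000 0.0000 1.0000
    outer loop
      vertex 26.7 16.2 6.8
      vertex 0.4 16.8 6.8
      vertex 2.8 5.3 6.8
    endloop
  endfacet
  facet normal 0.0000 0.0000 1.0000
    outer loop
      vertex 26.7 16.2 6.8
      vertex 2.8 5.3 6.8
      vertex 13.2 0.0 6.8
    endloop
  endfacet
  facet normal 0.0000 0.0000 1.0000
    outer loop
      vertex 26.7 16.2 6.8
      vertex 13.2 0.0 6.8
      vertex 23.9 4.9 6.8
    endloop
  endfacet
  facet normal 0.7948 0.6068 0.0000
    outer loop
      vertex 26.7 16.2 0.0
      vertex 19.6 25.5 0.0
      vertex 19.6 25.5 6.8
    endloop
  endfacet
  facet normal 0.7948 0.6068 0.0000
    outer loop
      vertex 26.7 16.2 0.0
      vertex 19.6 25.5 6.8
      vertex 26.7 16.2 6.8
    endloop
  endfacet
  facet normal 0.0256 0.9997 0.0000
    outer loop
      vertex 19.6 25.5 0.0
      vertex 7.9 25.8 0.0
      vertex 7.9 25.8 6.8
    endloop
  endfacet
  facet normal 0.0256 0.9997 0.0000
    outer loop
      vertex 19.6 25.5 0.0
      vertex 7.9 25.8 6.8
      vertex 19.6 25.5 6.8
    endloop
  endfacet
  facet normal -0.7682 0.6402 0.0000
    outer loop
      vertex 7.9 25.8 0.0
      vertex 0.4 16.8 0.0
      vertex 0.4 16.8 6.8
    endloop
  endfacet
  facet normal -0.7682 0.6402 0.0000
    outer loop
      vertex 7.9 25.8 0.0
      vertex 0.4 16.8 6.8
      vertex 7.9 25.8 6.8
    endloop
  endfacet
  facet normal -0.9789 -0.2043 0.0000
    outer loop
      vertex 0.4 16.8 0.0
      vertex 2.8 5.3 0.0
      vertex 2.8 5.3 6.8
    endloop
  endfacet
  facet normal -0.9789 -0.2043 0.0000
    outer loop
      vertex 0.4 16.8 0.0
      vertex 2.8 5.3 6.8
      vertex 0.4 16.8 6.8
    endloop
  endfacet
  facet normal -0.4541 -0.8910 0.0000
    outer loop
      vertex 2.8 5.3 0.0
      vertex 13.2 0.0 0.0
      vertex 13.2 0.0 6.8
    endloop
  endfacet
  facet normal -0.4541 -0.8910 0.0000
    outer loop
      vertex 2.8 5.3 0.0
      vertex 13.2 0.0 6.8
      vertex 2.8 5.3 6.8
    endloop
  endfacet
  facet normal 0.4164 -0.9092 0.0000
    outer loop
      vertex 13.2 0.0 0.0
      vertex 23.9 4.9 0.0
      vertex 23.9 4.9 6.8
    endloop
  endfacet
  facet normal 0.4164 -0.9092 0.0000
    outer loop
      vertex 13.2 0.0 0.0
      vertex 23.9 4.9 6.8
      vertex 13.2 0.0 6.8
    endloop
  endfacet
  facet normal 0.9706 -0.2405 0.0000
    outer loop
      vertex 23.9 4.9 0.0
      vertex 26.7 16.2 0.0
      vertex 26.7 16.2 6.8
    endloop
  endfacet
  facet normal 0.9706 -0.2405 0.0000
    outer loop
      vertex 23.9 4.9 0.0
      vertex 26.7 16.2 6.8
      vertex 23.9 4.9 6.8
    endloop
  endfacet
endsolid part

The G0 Z moves step by Δz≈1.4 mm. Every layer's G1 loop is the same polygon, so the solid is a straight extrusion of it from z=0 to z≈6.8. Closing with flat bottom and top caps and triangulating gives 24 facets — a regular 7-sided prism (a cylinder approximated with 7 flat sides), circumscribed radius ≈ 13.5 mm, height ≈ 6.8 mm.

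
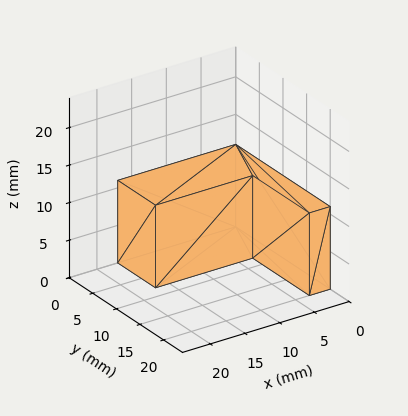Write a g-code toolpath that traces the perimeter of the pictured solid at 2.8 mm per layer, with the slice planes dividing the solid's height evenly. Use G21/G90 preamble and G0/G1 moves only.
Reading the render: the shape is an L-shaped prism: outer 17 × 20 mm, arm thicknesses ≈ 8 mm (horizontal) and 3 mm (vertical), extruded 11 mm in z (dimensions read to the nearest mm from the axis ticks). For the g-code, the solid's height is divided into equal slices at the stated Δz and each level perimeter traced with G1 moves after a G0 lift.

; perimeter-only toolpath
G21 ; units = mm
G90 ; absolute positioning
G28 ; home
; layer 1
G0 Z2.8
G0 X0.0 Y0.0
G1 X17.0 Y0.0
G1 X17.0 Y8.0
G1 X3.0 Y8.0
G1 X3.0 Y20.0
G1 X0.0 Y20.0
G1 X0.0 Y0.0
; layer 2
G0 Z5.5
G0 X0.0 Y0.0
G1 X17.0 Y0.0
G1 X17.0 Y8.0
G1 X3.0 Y8.0
G1 X3.0 Y20.0
G1 X0.0 Y20.0
G1 X0.0 Y0.0
; layer 3
G0 Z8.2
G0 X0.0 Y0.0
G1 X17.0 Y0.0
G1 X17.0 Y8.0
G1 X3.0 Y8.0
G1 X3.0 Y20.0
G1 X0.0 Y20.0
G1 X0.0 Y0.0
; layer 4
G0 Z11.0
G0 X0.0 Y0.0
G1 X17.0 Y0.0
G1 X17.0 Y8.0
G1 X3.0 Y8.0
G1 X3.0 Y20.0
G1 X0.0 Y20.0
G1 X0.0 Y0.0
M2 ; end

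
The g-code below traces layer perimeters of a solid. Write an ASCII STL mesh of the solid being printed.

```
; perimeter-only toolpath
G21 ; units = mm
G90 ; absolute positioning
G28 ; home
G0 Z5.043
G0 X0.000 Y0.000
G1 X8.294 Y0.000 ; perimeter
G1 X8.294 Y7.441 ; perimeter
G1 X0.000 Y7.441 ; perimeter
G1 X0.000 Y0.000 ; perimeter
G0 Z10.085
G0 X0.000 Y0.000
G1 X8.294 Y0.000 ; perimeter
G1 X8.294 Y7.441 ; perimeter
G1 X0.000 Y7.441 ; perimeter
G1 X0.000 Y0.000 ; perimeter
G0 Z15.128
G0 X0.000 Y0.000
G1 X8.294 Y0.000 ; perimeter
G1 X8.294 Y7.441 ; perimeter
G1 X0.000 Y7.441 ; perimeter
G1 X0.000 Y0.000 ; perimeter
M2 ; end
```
solid part
  facet normal 0.0000 0.0000 -1.0000
    outer loop
      vertex 8.294 7.441 0.000
      vertex 8.294 0.000 0.000
      vertex 0.000 0.000 0.000
    endloop
  endfacet
  facet normal 0.0000 0.0000 -1.0000
    outer loop
      vertex 0.000 7.441 0.000
      vertex 8.294 7.441 0.000
      vertex 0.000 0.000 0.000
    endloop
  endfacet
  facet normal 0.0000 0.0000 1.0000
    outer loop
      vertex 0.000 0.000 15.128
      vertex 8.294 0.000 15.128
      vertex 8.294 7.441 15.128
    endloop
  endfacet
  facet normal 0.0000 0.0000 1.0000
    outer loop
      vertex 0.000 0.000 15.128
      vertex 8.294 7.441 15.128
      vertex 0.000 7.441 15.128
    endloop
  endfacet
  facet normal 0.0000 -1.0000 0.0000
    outer loop
      vertex 0.000 0.000 0.000
      vertex 8.294 0.000 0.000
      vertex 8.294 0.000 15.128
    endloop
  endfacet
  facet normal 0.0000 -1.0000 0.0000
    outer loop
      vertex 0.000 0.000 0.000
      vertex 8.294 0.000 15.128
      vertex 0.000 0.000 15.128
    endloop
  endfacet
  facet normal 0.0000 1.0000 0.0000
    outer loop
      vertex 8.294 7.441 15.128
      vertex 8.294 7.441 0.000
      vertex 0.000 7.441 0.000
    endloop
  endfacet
  facet normal 0.0000 1.0000 0.0000
    outer loop
      vertex 0.000 7.441 15.128
      vertex 8.294 7.441 15.128
      vertex 0.000 7.441 0.000
    endloop
  endfacet
  facet normal -1.0000 0.0000 0.0000
    outer loop
      vertex 0.000 7.441 15.128
      vertex 0.000 7.441 0.000
      vertex 0.000 0.000 0.000
    endloop
  endfacet
  facet normal -1.0000 0.0000 0.0000
    outer loop
      vertex 0.000 0.000 15.128
      vertex 0.000 7.441 15.128
      vertex 0.000 0.000 0.000
    endloop
  endfacet
  facet normal 1.0000 0.0000 0.0000
    outer loop
      vertex 8.294 0.000 0.000
      vertex 8.294 7.441 0.000
      vertex 8.294 7.441 15.128
    endloop
  endfacet
  facet normal 1.0000 0.0000 0.0000
    outer loop
      vertex 8.294 0.000 0.000
      vertex 8.294 7.441 15.128
      vertex 8.294 0.000 15.128
    endloop
  endfacet
endsolid part

The G0 Z moves step by Δz≈5.043 mm. Every layer's G1 loop is the same polygon, so the solid is a straight extrusion of it from z=0 to z≈15.1. Closing with flat bottom and top caps and triangulating gives 12 facets — a rectangular box, roughly 8.29 × 7.44 mm footprint and 15.1 mm tall.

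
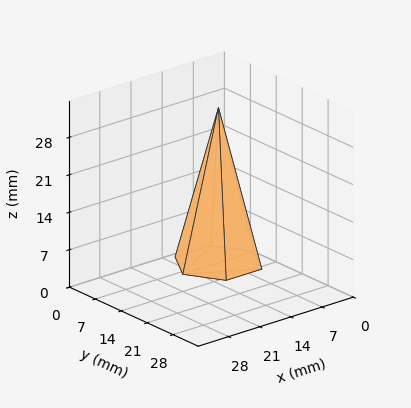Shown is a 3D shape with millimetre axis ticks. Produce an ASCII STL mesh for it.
Reading the render: the shape is a regular 6-sided pyramid, base circumscribed radius ≈ 8 mm, apex at z ≈ 29 mm (dimensions read to the nearest mm from the axis ticks). For the STL, each face is triangulated and given an outward normal.

solid part
  facet normal 0.0000 0.0000 -1.0000
    outer loop
      vertex 4.0 14.9 0.0
      vertex 12.0 14.9 0.0
      vertex 16.0 8.0 0.0
    endloop
  endfacet
  facet normal 0.0000 0.0000 -1.0000
    outer loop
      vertex 0.0 8.0 0.0
      vertex 4.0 14.9 0.0
      vertex 16.0 8.0 0.0
    endloop
  endfacet
  facet normal 0.0000 0.0000 -1.0000
    outer loop
      vertex 4.0 1.1 0.0
      vertex 0.0 8.0 0.0
      vertex 16.0 8.0 0.0
    endloop
  endfacet
  facet normal 0.0000 0.0000 -1.0000
    outer loop
      vertex 12.0 1.1 0.0
      vertex 4.0 1.1 0.0
      vertex 16.0 8.0 0.0
    endloop
  endfacet
  facet normal 0.8415 0.4878 0.2321
    outer loop
      vertex 16.0 8.0 0.0
      vertex 12.0 14.9 0.0
      vertex 8.0 8.0 29.0
    endloop
  endfacet
  facet normal 0.0000 0.9728 0.2315
    outer loop
      vertex 12.0 14.9 0.0
      vertex 4.0 14.9 0.0
      vertex 8.0 8.0 29.0
    endloop
  endfacet
  facet normal -0.8415 0.4878 0.2321
    outer loop
      vertex 4.0 14.9 0.0
      vertex 0.0 8.0 0.0
      vertex 8.0 8.0 29.0
    endloop
  endfacet
  facet normal -0.8415 -0.4878 0.2321
    outer loop
      vertex 0.0 8.0 0.0
      vertex 4.0 1.1 0.0
      vertex 8.0 8.0 29.0
    endloop
  endfacet
  facet normal 0.0000 -0.9728 0.2315
    outer loop
      vertex 4.0 1.1 0.0
      vertex 12.0 1.1 0.0
      vertex 8.0 8.0 29.0
    endloop
  endfacet
  facet normal 0.8415 -0.4878 0.2321
    outer loop
      vertex 12.0 1.1 0.0
      vertex 16.0 8.0 0.0
      vertex 8.0 8.0 29.0
    endloop
  endfacet
endsolid part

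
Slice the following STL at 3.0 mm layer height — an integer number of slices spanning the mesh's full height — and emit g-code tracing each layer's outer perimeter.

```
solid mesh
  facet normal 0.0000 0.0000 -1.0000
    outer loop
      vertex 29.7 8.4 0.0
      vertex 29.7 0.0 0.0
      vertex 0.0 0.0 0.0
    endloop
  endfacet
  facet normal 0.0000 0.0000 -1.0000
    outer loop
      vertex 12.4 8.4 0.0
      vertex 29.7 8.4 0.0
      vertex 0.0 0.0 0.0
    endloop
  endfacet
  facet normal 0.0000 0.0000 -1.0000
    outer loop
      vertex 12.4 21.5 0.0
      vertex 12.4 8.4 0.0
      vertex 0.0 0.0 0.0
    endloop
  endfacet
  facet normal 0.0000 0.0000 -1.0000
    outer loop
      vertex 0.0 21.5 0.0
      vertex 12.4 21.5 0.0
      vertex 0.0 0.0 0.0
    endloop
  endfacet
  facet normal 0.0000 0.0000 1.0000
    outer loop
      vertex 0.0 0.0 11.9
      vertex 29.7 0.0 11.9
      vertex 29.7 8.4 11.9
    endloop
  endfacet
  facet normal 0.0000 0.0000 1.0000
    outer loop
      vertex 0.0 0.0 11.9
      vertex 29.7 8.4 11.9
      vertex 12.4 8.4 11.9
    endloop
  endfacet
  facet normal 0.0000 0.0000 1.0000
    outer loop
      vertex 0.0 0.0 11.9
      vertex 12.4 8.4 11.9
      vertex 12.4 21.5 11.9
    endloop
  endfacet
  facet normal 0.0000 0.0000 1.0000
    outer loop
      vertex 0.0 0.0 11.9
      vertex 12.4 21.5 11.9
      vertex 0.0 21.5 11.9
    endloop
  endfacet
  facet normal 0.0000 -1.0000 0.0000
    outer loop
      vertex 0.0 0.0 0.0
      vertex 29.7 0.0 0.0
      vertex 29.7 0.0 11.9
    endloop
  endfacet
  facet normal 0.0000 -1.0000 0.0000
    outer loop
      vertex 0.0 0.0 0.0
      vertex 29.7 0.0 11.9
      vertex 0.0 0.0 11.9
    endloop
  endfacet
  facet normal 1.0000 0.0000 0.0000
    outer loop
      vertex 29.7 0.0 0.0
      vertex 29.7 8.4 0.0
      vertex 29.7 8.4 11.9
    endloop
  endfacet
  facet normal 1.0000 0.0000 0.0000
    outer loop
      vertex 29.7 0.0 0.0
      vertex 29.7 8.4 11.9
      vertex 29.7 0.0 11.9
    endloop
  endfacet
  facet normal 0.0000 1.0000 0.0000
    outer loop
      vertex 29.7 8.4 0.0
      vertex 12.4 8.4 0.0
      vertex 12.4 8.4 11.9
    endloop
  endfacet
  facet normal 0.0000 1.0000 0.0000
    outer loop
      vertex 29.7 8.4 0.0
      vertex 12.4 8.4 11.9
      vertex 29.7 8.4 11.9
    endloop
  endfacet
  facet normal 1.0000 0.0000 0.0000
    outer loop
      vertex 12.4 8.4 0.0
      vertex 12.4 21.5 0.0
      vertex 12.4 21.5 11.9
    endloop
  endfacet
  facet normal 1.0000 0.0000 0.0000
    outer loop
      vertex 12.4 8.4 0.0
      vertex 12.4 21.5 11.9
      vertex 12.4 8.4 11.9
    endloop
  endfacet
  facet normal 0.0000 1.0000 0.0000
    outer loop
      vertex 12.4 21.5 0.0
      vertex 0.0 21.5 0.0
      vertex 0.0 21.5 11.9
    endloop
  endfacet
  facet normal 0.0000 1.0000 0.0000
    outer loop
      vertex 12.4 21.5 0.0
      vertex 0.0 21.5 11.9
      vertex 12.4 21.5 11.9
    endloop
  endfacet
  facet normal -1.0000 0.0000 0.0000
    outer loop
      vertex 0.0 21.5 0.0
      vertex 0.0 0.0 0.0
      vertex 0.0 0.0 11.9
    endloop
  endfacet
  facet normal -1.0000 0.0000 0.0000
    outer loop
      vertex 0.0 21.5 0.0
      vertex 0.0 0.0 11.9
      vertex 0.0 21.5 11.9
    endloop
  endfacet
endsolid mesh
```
; perimeter-only toolpath
G21 ; units = mm
G90 ; absolute positioning
G28 ; home
; layer 1
G0 Z3.0
G0 X0.0 Y0.0
G1 X29.7 Y0.0
G1 X29.7 Y8.4
G1 X12.4 Y8.4
G1 X12.4 Y21.5
G1 X0.0 Y21.5
G1 X0.0 Y0.0
; layer 2
G0 Z6.0
G0 X0.0 Y0.0
G1 X29.7 Y0.0
G1 X29.7 Y8.4
G1 X12.4 Y8.4
G1 X12.4 Y21.5
G1 X0.0 Y21.5
G1 X0.0 Y0.0
; layer 3
G0 Z8.9
G0 X0.0 Y0.0
G1 X29.7 Y0.0
G1 X29.7 Y8.4
G1 X12.4 Y8.4
G1 X12.4 Y21.5
G1 X0.0 Y21.5
G1 X0.0 Y0.0
; layer 4
G0 Z11.9
G0 X0.0 Y0.0
G1 X29.7 Y0.0
G1 X29.7 Y8.4
G1 X12.4 Y8.4
G1 X12.4 Y21.5
G1 X0.0 Y21.5
G1 X0.0 Y0.0
M2 ; end

The solid is an L-shaped prism: outer 29.7 × 21.5 mm, arm thicknesses ≈ 8.4 mm (horizontal) and 12.4 mm (vertical), extruded 11.9 mm in z. Slicing at Δz = 3.0 mm — 4 equal slices spanning the solid's height, so layer i sits at z = i·h/4 — gives 4 non-empty perimeters. Each is a 6-segment closed polygon; G0 lifts to the layer z and rapids to the start vertex, then G1 traces the edges.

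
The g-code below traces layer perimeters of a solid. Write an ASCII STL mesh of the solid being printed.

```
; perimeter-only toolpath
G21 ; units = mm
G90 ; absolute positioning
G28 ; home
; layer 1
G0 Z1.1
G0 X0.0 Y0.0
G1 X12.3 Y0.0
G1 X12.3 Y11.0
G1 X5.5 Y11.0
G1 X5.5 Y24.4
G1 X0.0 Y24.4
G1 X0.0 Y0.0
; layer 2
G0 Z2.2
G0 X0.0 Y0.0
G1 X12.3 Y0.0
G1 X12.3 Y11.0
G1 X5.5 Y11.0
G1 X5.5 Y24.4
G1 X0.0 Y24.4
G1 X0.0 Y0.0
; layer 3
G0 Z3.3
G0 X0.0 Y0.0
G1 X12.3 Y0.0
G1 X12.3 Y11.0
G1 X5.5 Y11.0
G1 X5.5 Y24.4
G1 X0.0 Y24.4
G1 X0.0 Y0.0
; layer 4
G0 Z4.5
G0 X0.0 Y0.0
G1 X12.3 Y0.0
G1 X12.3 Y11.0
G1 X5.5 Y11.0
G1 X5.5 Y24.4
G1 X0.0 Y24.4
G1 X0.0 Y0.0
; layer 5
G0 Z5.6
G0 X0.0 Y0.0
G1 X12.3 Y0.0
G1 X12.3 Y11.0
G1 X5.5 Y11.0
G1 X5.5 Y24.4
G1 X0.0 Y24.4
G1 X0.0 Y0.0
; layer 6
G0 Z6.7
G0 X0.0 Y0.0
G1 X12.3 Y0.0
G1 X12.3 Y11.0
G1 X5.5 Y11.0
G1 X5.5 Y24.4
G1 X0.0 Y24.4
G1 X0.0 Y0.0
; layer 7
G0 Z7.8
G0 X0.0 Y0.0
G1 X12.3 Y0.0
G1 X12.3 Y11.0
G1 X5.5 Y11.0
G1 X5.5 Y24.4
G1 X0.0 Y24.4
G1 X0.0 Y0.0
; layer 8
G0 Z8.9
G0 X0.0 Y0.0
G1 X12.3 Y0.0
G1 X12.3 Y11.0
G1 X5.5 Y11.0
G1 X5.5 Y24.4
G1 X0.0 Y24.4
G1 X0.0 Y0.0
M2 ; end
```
solid part
  facet normal 0.0000 0.0000 -1.0000
    outer loop
      vertex 12.3 11.0 0.0
      vertex 12.3 0.0 0.0
      vertex 0.0 0.0 0.0
    endloop
  endfacet
  facet normal 0.0000 0.0000 -1.0000
    outer loop
      vertex 5.5 11.0 0.0
      vertex 12.3 11.0 0.0
      vertex 0.0 0.0 0.0
    endloop
  endfacet
  facet normal 0.0000 0.0000 -1.0000
    outer loop
      vertex 5.5 24.4 0.0
      vertex 5.5 11.0 0.0
      vertex 0.0 0.0 0.0
    endloop
  endfacet
  facet normal 0.0000 0.0000 -1.0000
    outer loop
      vertex 0.0 24.4 0.0
      vertex 5.5 24.4 0.0
      vertex 0.0 0.0 0.0
    endloop
  endfacet
  facet normal 0.0000 0.0000 1.0000
    outer loop
      vertex 0.0 0.0 8.9
      vertex 12.3 0.0 8.9
      vertex 12.3 11.0 8.9
    endloop
  endfacet
  facet normal 0.0000 0.0000 1.0000
    outer loop
      vertex 0.0 0.0 8.9
      vertex 12.3 11.0 8.9
      vertex 5.5 11.0 8.9
    endloop
  endfacet
  facet normal 0.0000 0.0000 1.0000
    outer loop
      vertex 0.0 0.0 8.9
      vertex 5.5 11.0 8.9
      vertex 5.5 24.4 8.9
    endloop
  endfacet
  facet normal 0.0000 0.0000 1.0000
    outer loop
      vertex 0.0 0.0 8.9
      vertex 5.5 24.4 8.9
      vertex 0.0 24.4 8.9
    endloop
  endfacet
  facet normal 0.0000 -1.0000 0.0000
    outer loop
      vertex 0.0 0.0 0.0
      vertex 12.3 0.0 0.0
      vertex 12.3 0.0 8.9
    endloop
  endfacet
  facet normal 0.0000 -1.0000 0.0000
    outer loop
      vertex 0.0 0.0 0.0
      vertex 12.3 0.0 8.9
      vertex 0.0 0.0 8.9
    endloop
  endfacet
  facet normal 1.0000 0.0000 0.0000
    outer loop
      vertex 12.3 0.0 0.0
      vertex 12.3 11.0 0.0
      vertex 12.3 11.0 8.9
    endloop
  endfacet
  facet normal 1.0000 0.0000 0.0000
    outer loop
      vertex 12.3 0.0 0.0
      vertex 12.3 11.0 8.9
      vertex 12.3 0.0 8.9
    endloop
  endfacet
  facet normal 0.0000 1.0000 0.0000
    outer loop
      vertex 12.3 11.0 0.0
      vertex 5.5 11.0 0.0
      vertex 5.5 11.0 8.9
    endloop
  endfacet
  facet normal 0.0000 1.0000 0.0000
    outer loop
      vertex 12.3 11.0 0.0
      vertex 5.5 11.0 8.9
      vertex 12.3 11.0 8.9
    endloop
  endfacet
  facet normal 1.0000 0.0000 0.0000
    outer loop
      vertex 5.5 11.0 0.0
      vertex 5.5 24.4 0.0
      vertex 5.5 24.4 8.9
    endloop
  endfacet
  facet normal 1.0000 0.0000 0.0000
    outer loop
      vertex 5.5 11.0 0.0
      vertex 5.5 24.4 8.9
      vertex 5.5 11.0 8.9
    endloop
  endfacet
  facet normal 0.0000 1.0000 0.0000
    outer loop
      vertex 5.5 24.4 0.0
      vertex 0.0 24.4 0.0
      vertex 0.0 24.4 8.9
    endloop
  endfacet
  facet normal 0.0000 1.0000 0.0000
    outer loop
      vertex 5.5 24.4 0.0
      vertex 0.0 24.4 8.9
      vertex 5.5 24.4 8.9
    endloop
  endfacet
  facet normal -1.0000 0.0000 0.0000
    outer loop
      vertex 0.0 24.4 0.0
      vertex 0.0 0.0 0.0
      vertex 0.0 0.0 8.9
    endloop
  endfacet
  facet normal -1.0000 0.0000 0.0000
    outer loop
      vertex 0.0 24.4 0.0
      vertex 0.0 0.0 8.9
      vertex 0.0 24.4 8.9
    endloop
  endfacet
endsolid part

The G0 Z moves step by Δz≈1.1 mm. Every layer's G1 loop is the same polygon, so the solid is a straight extrusion of it from z=0 to z≈8.9. Closing with flat bottom and top caps and triangulating gives 20 facets — an L-shaped prism: outer 12.3 × 24.4 mm, arm thicknesses ≈ 11 mm (horizontal) and 5.5 mm (vertical), extruded 8.9 mm in z.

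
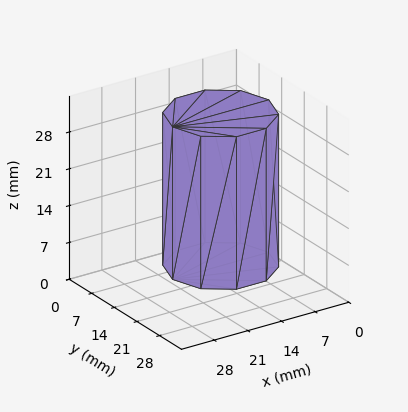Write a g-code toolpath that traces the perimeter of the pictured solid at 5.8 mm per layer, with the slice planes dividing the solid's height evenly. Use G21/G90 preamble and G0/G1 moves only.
Reading the render: the shape is a regular 10-sided prism (a cylinder approximated with 10 flat sides), circumscribed radius ≈ 10 mm, height ≈ 29 mm (dimensions read to the nearest mm from the axis ticks). For the g-code, the solid's height is divided into equal slices at the stated Δz and each level perimeter traced with G1 moves after a G0 lift.

; perimeter-only toolpath
G21 ; units = mm
G90 ; absolute positioning
G28 ; home
; layer 1
G0 Z5.8
G0 X20.0 Y10.0
G1 X18.1 Y15.9
G1 X13.1 Y19.5
G1 X6.9 Y19.5
G1 X1.9 Y15.9
G1 X0.0 Y10.0
G1 X1.9 Y4.1
G1 X6.9 Y0.5
G1 X13.1 Y0.5
G1 X18.1 Y4.1
G1 X20.0 Y10.0
; layer 2
G0 Z11.6
G0 X20.0 Y10.0
G1 X18.1 Y15.9
G1 X13.1 Y19.5
G1 X6.9 Y19.5
G1 X1.9 Y15.9
G1 X0.0 Y10.0
G1 X1.9 Y4.1
G1 X6.9 Y0.5
G1 X13.1 Y0.5
G1 X18.1 Y4.1
G1 X20.0 Y10.0
; layer 3
G0 Z17.4
G0 X20.0 Y10.0
G1 X18.1 Y15.9
G1 X13.1 Y19.5
G1 X6.9 Y19.5
G1 X1.9 Y15.9
G1 X0.0 Y10.0
G1 X1.9 Y4.1
G1 X6.9 Y0.5
G1 X13.1 Y0.5
G1 X18.1 Y4.1
G1 X20.0 Y10.0
; layer 4
G0 Z23.2
G0 X20.0 Y10.0
G1 X18.1 Y15.9
G1 X13.1 Y19.5
G1 X6.9 Y19.5
G1 X1.9 Y15.9
G1 X0.0 Y10.0
G1 X1.9 Y4.1
G1 X6.9 Y0.5
G1 X13.1 Y0.5
G1 X18.1 Y4.1
G1 X20.0 Y10.0
; layer 5
G0 Z29.0
G0 X20.0 Y10.0
G1 X18.1 Y15.9
G1 X13.1 Y19.5
G1 X6.9 Y19.5
G1 X1.9 Y15.9
G1 X0.0 Y10.0
G1 X1.9 Y4.1
G1 X6.9 Y0.5
G1 X13.1 Y0.5
G1 X18.1 Y4.1
G1 X20.0 Y10.0
M2 ; end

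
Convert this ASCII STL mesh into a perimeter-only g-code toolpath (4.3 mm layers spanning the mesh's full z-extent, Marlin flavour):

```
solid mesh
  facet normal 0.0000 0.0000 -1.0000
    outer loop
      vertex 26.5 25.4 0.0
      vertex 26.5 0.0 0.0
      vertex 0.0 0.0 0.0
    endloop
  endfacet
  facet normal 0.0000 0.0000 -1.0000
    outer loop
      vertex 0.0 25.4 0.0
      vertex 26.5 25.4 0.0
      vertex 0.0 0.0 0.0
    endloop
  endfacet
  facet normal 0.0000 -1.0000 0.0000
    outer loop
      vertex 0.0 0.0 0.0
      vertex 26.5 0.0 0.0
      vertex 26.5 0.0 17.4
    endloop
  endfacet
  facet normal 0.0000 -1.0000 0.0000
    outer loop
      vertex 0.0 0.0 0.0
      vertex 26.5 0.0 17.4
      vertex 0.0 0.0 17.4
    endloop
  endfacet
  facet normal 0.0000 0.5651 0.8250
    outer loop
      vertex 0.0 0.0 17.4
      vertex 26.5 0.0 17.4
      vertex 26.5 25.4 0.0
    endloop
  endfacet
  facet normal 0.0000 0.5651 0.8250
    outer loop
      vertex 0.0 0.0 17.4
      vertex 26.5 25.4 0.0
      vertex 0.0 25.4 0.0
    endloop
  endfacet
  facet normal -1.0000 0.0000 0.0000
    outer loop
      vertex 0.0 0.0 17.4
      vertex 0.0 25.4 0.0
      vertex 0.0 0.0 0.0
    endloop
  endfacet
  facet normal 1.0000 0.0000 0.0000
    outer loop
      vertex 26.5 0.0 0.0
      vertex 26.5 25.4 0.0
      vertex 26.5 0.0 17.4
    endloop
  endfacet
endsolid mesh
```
; perimeter-only toolpath
G21 ; units = mm
G90 ; absolute positioning
G28 ; home
; layer 1
G0 Z4.3
G0 X0.0 Y0.0
G1 X26.5 Y0.0
G1 X26.5 Y19.0
G1 X0.0 Y19.0
G1 X0.0 Y0.0
; layer 2
G0 Z8.7
G0 X0.0 Y0.0
G1 X26.5 Y0.0
G1 X26.5 Y12.7
G1 X0.0 Y12.7
G1 X0.0 Y0.0
; layer 3
G0 Z13.0
G0 X0.0 Y0.0
G1 X26.5 Y0.0
G1 X26.5 Y6.3
G1 X0.0 Y6.3
G1 X0.0 Y0.0
M2 ; end

The solid is a wedge (ramp): 26.5 × 25.4 mm base, rising to 17.4 mm along the y=0 edge and sloping linearly to z=0 at y=25.4. Slicing at Δz = 4.3 mm — 4 equal slices spanning the solid's height, so layer i sits at z = i·h/4 — gives 3 non-empty perimeters. Each is a 4-segment closed polygon; G0 lifts to the layer z and rapids to the start vertex, then G1 traces the edges. The cross-section shrinks linearly with z (the slice at the apex is degenerate and omitted).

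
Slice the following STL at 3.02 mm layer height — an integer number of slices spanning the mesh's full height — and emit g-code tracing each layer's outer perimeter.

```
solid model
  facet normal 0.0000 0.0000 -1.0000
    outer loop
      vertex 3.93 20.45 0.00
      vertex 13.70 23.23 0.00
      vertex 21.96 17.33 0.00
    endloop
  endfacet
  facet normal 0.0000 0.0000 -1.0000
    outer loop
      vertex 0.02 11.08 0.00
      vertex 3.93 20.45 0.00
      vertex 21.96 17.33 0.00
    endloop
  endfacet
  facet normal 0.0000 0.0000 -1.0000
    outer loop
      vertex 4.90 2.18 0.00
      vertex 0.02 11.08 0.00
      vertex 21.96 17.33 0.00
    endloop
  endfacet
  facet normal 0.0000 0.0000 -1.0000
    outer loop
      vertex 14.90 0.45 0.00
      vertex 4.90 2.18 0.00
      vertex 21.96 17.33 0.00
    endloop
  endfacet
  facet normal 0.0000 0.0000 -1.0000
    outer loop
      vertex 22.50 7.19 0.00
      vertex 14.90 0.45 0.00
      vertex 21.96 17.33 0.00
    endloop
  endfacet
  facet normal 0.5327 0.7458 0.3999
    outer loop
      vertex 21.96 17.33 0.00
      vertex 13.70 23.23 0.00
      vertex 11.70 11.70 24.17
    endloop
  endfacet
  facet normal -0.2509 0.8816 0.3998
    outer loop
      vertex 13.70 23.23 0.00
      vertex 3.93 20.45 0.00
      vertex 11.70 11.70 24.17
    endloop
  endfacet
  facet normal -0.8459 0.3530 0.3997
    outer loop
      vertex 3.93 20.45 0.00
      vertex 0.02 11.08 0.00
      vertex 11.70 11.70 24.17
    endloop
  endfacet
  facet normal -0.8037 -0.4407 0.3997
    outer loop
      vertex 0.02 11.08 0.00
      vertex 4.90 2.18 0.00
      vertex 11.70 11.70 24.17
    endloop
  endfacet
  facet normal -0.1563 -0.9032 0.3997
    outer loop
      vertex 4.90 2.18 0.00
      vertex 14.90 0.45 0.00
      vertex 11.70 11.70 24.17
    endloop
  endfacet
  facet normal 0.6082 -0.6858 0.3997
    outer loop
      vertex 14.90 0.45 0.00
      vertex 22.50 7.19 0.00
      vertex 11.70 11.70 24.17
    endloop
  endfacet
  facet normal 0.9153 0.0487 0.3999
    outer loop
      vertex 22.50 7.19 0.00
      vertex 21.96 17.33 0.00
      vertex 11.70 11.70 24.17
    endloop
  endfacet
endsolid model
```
; perimeter-only toolpath
G21 ; units = mm
G90 ; absolute positioning
G28 ; home
; layer 1
G0 Z3.02
G0 X20.68 Y16.63
G1 X13.45 Y21.79
G1 X4.90 Y19.36
G1 X1.48 Y11.16
G1 X5.75 Y3.37
G1 X14.50 Y1.86
G1 X21.15 Y7.75
G1 X20.68 Y16.63
; layer 2
G0 Z6.04
G0 X19.39 Y15.92
G1 X13.20 Y20.35
G1 X5.87 Y18.26
G1 X2.94 Y11.23
G1 X6.60 Y4.56
G1 X14.10 Y3.26
G1 X19.80 Y8.32
G1 X19.39 Y15.92
; layer 3
G0 Z9.06
G0 X18.11 Y15.22
G1 X12.95 Y18.91
G1 X6.84 Y17.17
G1 X4.40 Y11.31
G1 X7.45 Y5.75
G1 X13.70 Y4.67
G1 X18.45 Y8.88
G1 X18.11 Y15.22
; layer 4
G0 Z12.09
G0 X16.83 Y14.51
G1 X12.70 Y17.46
G1 X7.81 Y16.07
G1 X5.86 Y11.39
G1 X8.30 Y6.94
G1 X13.30 Y6.07
G1 X17.10 Y9.45
G1 X16.83 Y14.51
; layer 5
G0 Z15.11
G0 X15.55 Y13.81
G1 X12.45 Y16.02
G1 X8.79 Y14.98
G1 X7.32 Y11.47
G1 X9.15 Y8.13
G1 X12.90 Y7.48
G1 X15.75 Y10.01
G1 X15.55 Y13.81
; layer 6
G0 Z18.13
G0 X14.26 Y13.11
G1 X12.20 Y14.58
G1 X9.76 Y13.89
G1 X8.78 Y11.54
G1 X10.00 Y9.32
G1 X12.50 Y8.89
G1 X14.40 Y10.57
G1 X14.26 Y13.11
; layer 7
G0 Z21.15
G0 X12.98 Y12.40
G1 X11.95 Y13.14
G1 X10.73 Y12.79
G1 X10.24 Y11.62
G1 X10.85 Y10.51
G1 X12.10 Y10.29
G1 X13.05 Y11.14
G1 X12.98 Y12.40
M2 ; end

The solid is a regular 7-sided pyramid, base circumscribed radius ≈ 11.7 mm, apex at z ≈ 24.2 mm. Slicing at Δz = 3.02 mm — 8 equal slices spanning the solid's height, so layer i sits at z = i·h/8 — gives 7 non-empty perimeters. Each is a 7-segment closed polygon; G0 lifts to the layer z and rapids to the start vertex, then G1 traces the edges. The cross-section shrinks linearly with z (the slice at the apex is degenerate and omitted).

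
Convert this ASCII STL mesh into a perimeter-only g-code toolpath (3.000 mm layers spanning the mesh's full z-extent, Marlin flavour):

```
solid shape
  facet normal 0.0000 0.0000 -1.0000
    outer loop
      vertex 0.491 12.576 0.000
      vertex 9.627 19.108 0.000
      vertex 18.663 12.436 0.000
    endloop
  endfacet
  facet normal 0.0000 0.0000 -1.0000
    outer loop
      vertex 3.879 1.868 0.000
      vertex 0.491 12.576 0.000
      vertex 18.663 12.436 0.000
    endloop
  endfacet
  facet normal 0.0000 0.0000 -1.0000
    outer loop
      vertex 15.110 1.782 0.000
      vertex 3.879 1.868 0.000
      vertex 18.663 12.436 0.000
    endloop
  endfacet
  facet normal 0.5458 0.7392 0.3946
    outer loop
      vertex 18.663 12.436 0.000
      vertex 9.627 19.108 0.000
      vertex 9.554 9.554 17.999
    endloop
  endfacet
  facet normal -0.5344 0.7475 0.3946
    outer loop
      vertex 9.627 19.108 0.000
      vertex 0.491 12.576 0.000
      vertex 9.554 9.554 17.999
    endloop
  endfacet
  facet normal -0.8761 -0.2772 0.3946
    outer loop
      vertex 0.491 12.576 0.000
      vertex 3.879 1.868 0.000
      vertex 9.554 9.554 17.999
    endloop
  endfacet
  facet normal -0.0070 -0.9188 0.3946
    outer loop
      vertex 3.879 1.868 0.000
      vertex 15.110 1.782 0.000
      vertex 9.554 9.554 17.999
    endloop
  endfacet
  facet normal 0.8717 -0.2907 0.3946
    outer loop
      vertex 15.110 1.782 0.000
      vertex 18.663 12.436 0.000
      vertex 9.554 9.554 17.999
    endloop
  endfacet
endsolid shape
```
; perimeter-only toolpath
G21 ; units = mm
G90 ; absolute positioning
G28 ; home
; layer 1
G0 Z3.000
G0 X17.145 Y11.956
G1 X9.615 Y17.516
G1 X2.001 Y12.072
G1 X4.825 Y3.149
G1 X14.184 Y3.077
G1 X17.145 Y11.956
; layer 2
G0 Z6.000
G0 X15.627 Y11.475
G1 X9.603 Y15.923
G1 X3.512 Y11.569
G1 X5.771 Y4.430
G1 X13.258 Y4.373
G1 X15.627 Y11.475
; layer 3
G0 Z8.999
G0 X14.108 Y10.995
G1 X9.591 Y14.331
G1 X5.022 Y11.065
G1 X6.716 Y5.711
G1 X12.332 Y5.668
G1 X14.108 Y10.995
; layer 4
G0 Z11.999
G0 X12.590 Y10.515
G1 X9.578 Y12.739
G1 X6.533 Y10.561
G1 X7.662 Y6.992
G1 X11.406 Y6.963
G1 X12.590 Y10.515
; layer 5
G0 Z14.999
G0 X11.072 Y10.034
G1 X9.566 Y11.146
G1 X8.043 Y10.058
G1 X8.608 Y8.273
G1 X10.480 Y8.259
G1 X11.072 Y10.034
M2 ; end

The solid is a regular 5-sided pyramid, base circumscribed radius ≈ 9.55 mm, apex at z ≈ 18 mm. Slicing at Δz = 3.000 mm — 6 equal slices spanning the solid's height, so layer i sits at z = i·h/6 — gives 5 non-empty perimeters. Each is a 5-segment closed polygon; G0 lifts to the layer z and rapids to the start vertex, then G1 traces the edges. The cross-section shrinks linearly with z (the slice at the apex is degenerate and omitted).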